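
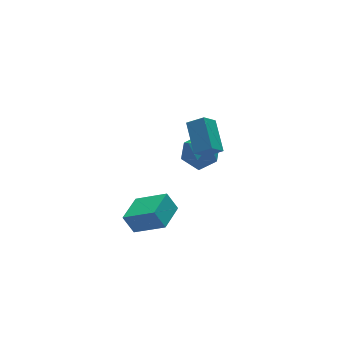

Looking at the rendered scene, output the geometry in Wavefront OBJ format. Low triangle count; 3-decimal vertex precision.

v -0.693 -2.591 3.431
v -0.177 -0.897 4.361
v 0.176 -2.343 2.496
v 0.692 -0.648 3.426
v 0.068 -3.132 3.994
v 0.584 -1.437 4.924
v 0.937 -2.883 3.059
v 1.453 -1.189 3.989
v -3.83 -5.06 0.911
v -4.184 -4.519 1.899
v -4.956 -3.727 -0.222
v -5.309 -3.186 0.766
v -2.471 -3.994 0.814
v -2.824 -3.453 1.802
v -3.596 -2.661 -0.319
v -3.95 -2.12 0.669
v 2.1 3.219 -2.365
v 3.226 2.982 -2.857
v 1.814 1.238 -2.063
v 2.94 1.001 -2.555
v 2.85 1.577 -1.448
v 3.027 2.802 -1.635
v 2.013 1.418 -3.285
v 2.19 2.643 -3.472
v 3.172 1.869 -3.426
v 3.689 1.967 -2.29
v 1.351 2.253 -2.63
v 1.868 2.351 -1.494
f 2 4 1
f 5 2 1
f 1 4 3
f 3 5 1
f 2 8 4
f 6 2 5
f 6 8 2
f 4 8 3
f 7 5 3
f 3 8 7
f 7 6 5
f 8 6 7
f 10 12 9
f 13 10 9
f 9 12 11
f 11 13 9
f 10 16 12
f 14 10 13
f 14 16 10
f 12 16 11
f 15 13 11
f 11 16 15
f 15 14 13
f 16 14 15
f 17 28 22
f 17 22 18
f 17 18 24
f 17 24 27
f 17 27 28
f 18 22 26
f 22 28 21
f 28 27 19
f 27 24 23
f 24 18 25
f 20 26 21
f 20 21 19
f 20 19 23
f 20 23 25
f 20 25 26
f 21 26 22
f 19 21 28
f 23 19 27
f 25 23 24
f 26 25 18



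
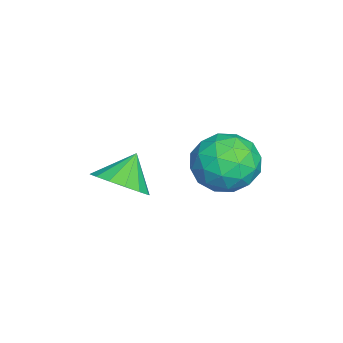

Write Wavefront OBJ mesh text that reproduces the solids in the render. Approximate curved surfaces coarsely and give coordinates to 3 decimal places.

v 1.574 -0.107 -0.008
v 2.317 -0.268 0.702
v 0.623 -1.292 0.718
v 1.366 -1.453 1.428
v 0.828 -0.562 1.432
v 1.416 0.17 0.983
v 1.524 -1.73 0.437
v 2.112 -0.998 -0.012
v 2.287 -1.272 0.977
v 1.857 -0.55 1.592
v 1.083 -1.01 -0.172
v 0.653 -0.288 0.443
v 2.029 -0.084 0.283
v 0.911 -1.476 1.137
v 0.595 -0.953 1.139
v 1.032 -1.048 1.556
v 1.499 0.174 0.448
v 1.936 0.079 0.866
v 1.061 -0.093 1.294
v 1.004 -1.639 0.554
v 1.441 -1.734 0.972
v 1.908 -0.512 -0.136
v 2.345 -0.607 0.281
v 1.879 -1.467 0.126
v 2.448 -0.768 0.862
v 1.889 -1.465 1.289
v 1.982 -1.628 0.707
v 2.327 -1.197 0.443
v 2.195 -0.344 1.224
v 1.636 -1.04 1.651
v 1.32 -0.517 1.652
v 1.666 -0.086 1.389
v 2.177 -0.934 1.386
v 1.304 -0.52 -0.231
v 0.745 -1.216 0.196
v 1.274 -1.474 0.031
v 1.62 -1.043 -0.232
v 1.051 -0.095 0.131
v 0.492 -0.792 0.558
v 0.613 -0.363 0.977
v 0.958 0.068 0.713
v 0.763 -0.626 0.034
v 2.509 -3.478 0.293
v 3.096 -2.852 0.489
v 1.851 -3.122 1.127
v 2.815 -2.66 0.185
v 2.453 -2.688 -0.089
v 2.106 -2.927 -0.261
v 1.866 -3.314 -0.285
v 1.799 -3.745 -0.153
v 1.922 -4.104 0.098
v 2.203 -4.296 0.402
v 2.565 -4.269 0.676
v 2.913 -4.029 0.848
v 3.152 -3.643 0.872
v 3.219 -3.212 0.74
f 1 38 17
f 38 12 41
f 17 41 6
f 38 41 17
f 1 17 13
f 17 6 18
f 13 18 2
f 17 18 13
f 1 13 22
f 13 2 23
f 22 23 8
f 13 23 22
f 1 22 34
f 22 8 37
f 34 37 11
f 22 37 34
f 1 34 38
f 34 11 42
f 38 42 12
f 34 42 38
f 2 18 29
f 18 6 32
f 29 32 10
f 18 32 29
f 6 41 19
f 41 12 40
f 19 40 5
f 41 40 19
f 12 42 39
f 42 11 35
f 39 35 3
f 42 35 39
f 11 37 36
f 37 8 24
f 36 24 7
f 37 24 36
f 8 23 28
f 23 2 25
f 28 25 9
f 23 25 28
f 4 30 16
f 30 10 31
f 16 31 5
f 30 31 16
f 4 16 14
f 16 5 15
f 14 15 3
f 16 15 14
f 4 14 21
f 14 3 20
f 21 20 7
f 14 20 21
f 4 21 26
f 21 7 27
f 26 27 9
f 21 27 26
f 4 26 30
f 26 9 33
f 30 33 10
f 26 33 30
f 5 31 19
f 31 10 32
f 19 32 6
f 31 32 19
f 3 15 39
f 15 5 40
f 39 40 12
f 15 40 39
f 7 20 36
f 20 3 35
f 36 35 11
f 20 35 36
f 9 27 28
f 27 7 24
f 28 24 8
f 27 24 28
f 10 33 29
f 33 9 25
f 29 25 2
f 33 25 29
f 44 43 46
f 44 46 45
f 46 43 47
f 46 47 45
f 47 43 48
f 47 48 45
f 48 43 49
f 48 49 45
f 49 43 50
f 49 50 45
f 50 43 51
f 50 51 45
f 51 43 52
f 51 52 45
f 52 43 53
f 52 53 45
f 53 43 54
f 53 54 45
f 54 43 55
f 54 55 45
f 55 43 56
f 55 56 45
f 56 43 44
f 56 44 45



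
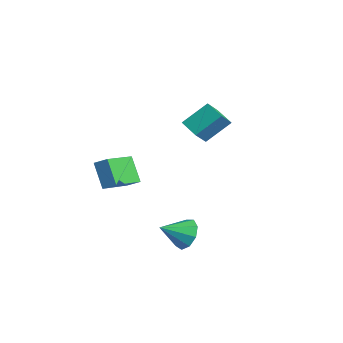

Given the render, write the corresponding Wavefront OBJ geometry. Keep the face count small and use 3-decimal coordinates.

v -3.787 -3.271 -2.64
v -2.767 -5.019 -1.944
v -3.208 -2.747 -2.173
v -2.188 -4.495 -1.478
v -2.732 -3.205 -4.022
v -1.712 -4.953 -3.327
v -2.153 -2.681 -3.556
v -1.133 -4.429 -2.86
v 3.777 -2.655 -4.156
v 4.702 -2.523 -3.861
v 3.723 -4.045 -3.364
v 4.279 -2.253 -3.416
v 3.621 -2.172 -3.318
v 3.036 -2.316 -3.612
v 2.798 -2.62 -4.16
v 3.018 -2.94 -4.707
v 3.593 -3.127 -4.995
v 4.255 -3.093 -4.891
v 4.693 -2.855 -4.443
v -1.144 -0.2 0.354
v -1.044 1.181 1.505
v -0.041 0.085 -0.083
v 0.059 1.465 1.067
v -0.559 -1.025 1.293
v -0.459 0.355 2.443
v 0.544 -0.741 0.855
v 0.644 0.64 2.006
f 2 4 1
f 5 2 1
f 1 4 3
f 3 5 1
f 2 8 4
f 6 2 5
f 6 8 2
f 4 8 3
f 7 5 3
f 3 8 7
f 7 6 5
f 8 6 7
f 10 9 12
f 10 12 11
f 12 9 13
f 12 13 11
f 13 9 14
f 13 14 11
f 14 9 15
f 14 15 11
f 15 9 16
f 15 16 11
f 16 9 17
f 16 17 11
f 17 9 18
f 17 18 11
f 18 9 19
f 18 19 11
f 19 9 10
f 19 10 11
f 21 23 20
f 24 21 20
f 20 23 22
f 22 24 20
f 21 27 23
f 25 21 24
f 25 27 21
f 23 27 22
f 26 24 22
f 22 27 26
f 26 25 24
f 27 25 26



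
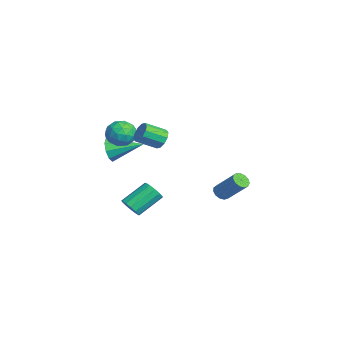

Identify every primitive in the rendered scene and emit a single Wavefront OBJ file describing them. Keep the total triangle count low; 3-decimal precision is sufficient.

v -2.171 -3.199 0.719
v -1.688 -3.137 0.01
v -1.549 -1.401 1.301
v -2.224 -2.918 -0.092
v -2.736 -2.832 0.185
v -2.983 -2.917 0.712
v -2.85 -3.134 1.243
v -2.399 -3.382 1.528
v -1.841 -3.545 1.435
v -1.438 -3.545 1.006
v -1.377 -3.384 0.444
v -1.274 -2.501 2.394
v -0.718 -1.973 2.948
v -0.322 -3.687 2.572
v 0.234 -3.159 3.126
v -0.623 -3.423 3.429
v -1.211 -2.69 3.319
v 0.171 -2.97 2.201
v -0.417 -2.237 2.091
v 0.175 -2.262 2.829
v -0.316 -2.542 3.588
v -0.724 -3.118 1.932
v -1.215 -3.398 2.691
v -1.079 -2.133 2.655
v 0.039 -3.527 2.865
v -0.464 -3.683 3.043
v -0.138 -3.372 3.369
v -1.369 -2.555 2.873
v -1.043 -2.244 3.199
v -0.987 -3.096 3.482
v 0.003 -3.416 2.321
v 0.329 -3.105 2.647
v -0.902 -2.288 2.151
v -0.576 -1.977 2.477
v -0.053 -2.564 2.038
v -0.228 -1.992 2.911
v 0.331 -2.689 3.016
v 0.295 -2.578 2.472
v -0.051 -2.148 2.407
v -0.517 -2.157 3.357
v 0.043 -2.854 3.462
v -0.461 -3.009 3.64
v -0.807 -2.579 3.575
v 0.008 -2.327 3.287
v -1.083 -2.806 2.058
v -0.523 -3.503 2.163
v -0.233 -3.081 1.945
v -0.579 -2.651 1.88
v -1.371 -2.971 2.504
v -0.812 -3.668 2.609
v -0.989 -3.512 3.113
v -1.335 -3.082 3.048
v -1.048 -3.333 2.233
v 2.365 -1.095 3.533
v 2.902 -0.889 3.877
v 2.933 -2.059 4.53
v 2.395 -2.265 4.187
v 2.564 -0.779 4.089
v 2.595 -1.949 4.743
v 2.15 -0.79 4.09
v 2.181 -1.96 4.743
v 1.818 -0.917 3.878
v 1.849 -2.087 4.531
v 1.695 -1.112 3.534
v 1.726 -2.282 4.187
v 1.827 -1.301 3.19
v 1.858 -2.471 3.843
v 2.165 -1.411 2.977
v 2.196 -2.581 3.631
v 2.579 -1.4 2.977
v 2.61 -2.57 3.63
v 2.911 -1.273 3.189
v 2.942 -2.443 3.842
v 3.034 -1.078 3.533
v 3.065 -2.248 4.186
v -1.839 -2.137 -3.888
v -1.223 -2.192 -3.5
v -1.745 -0.738 -2.464
v -2.361 -0.683 -2.852
v -1.14 -1.938 -3.814
v -1.663 -0.485 -2.777
v -1.279 -1.748 -4.151
v -1.802 -0.295 -3.114
v -1.596 -1.681 -4.405
v -2.119 -0.228 -3.368
v -1.99 -1.759 -4.494
v -2.513 -0.306 -3.458
v -2.336 -1.956 -4.392
v -2.858 -0.503 -3.355
v -2.524 -2.211 -4.129
v -3.046 -0.758 -3.093
v -2.494 -2.442 -3.79
v -3.017 -0.989 -2.754
v -2.257 -2.576 -3.482
v -2.779 -1.123 -2.446
v -1.886 -2.571 -3.303
v -2.409 -1.118 -2.267
v -1.501 -2.427 -3.31
v -2.023 -0.974 -2.274
v 0.563 2.577 -1.849
v 0.944 2.166 -1.836
v 1.877 3.072 -0.479
v 1.497 3.483 -0.491
v 1.047 2.376 -2.047
v 1.98 3.283 -0.69
v 0.997 2.65 -2.196
v 1.93 3.556 -0.838
v 0.809 2.901 -2.234
v 1.742 3.807 -0.877
v 0.543 3.048 -2.15
v 1.476 3.955 -0.793
v 0.284 3.047 -1.97
v 1.217 3.953 -0.613
v 0.113 2.895 -1.752
v 1.046 3.802 -0.395
v 0.085 2.643 -1.564
v 1.019 3.55 -0.207
v 0.21 2.37 -1.467
v 1.143 3.276 -0.11
v 0.446 2.162 -1.491
v 1.379 3.069 -0.134
v 0.72 2.086 -1.628
v 1.653 2.993 -0.271
f 2 1 4
f 2 4 3
f 4 1 5
f 4 5 3
f 5 1 6
f 5 6 3
f 6 1 7
f 6 7 3
f 7 1 8
f 7 8 3
f 8 1 9
f 8 9 3
f 9 1 10
f 9 10 3
f 10 1 11
f 10 11 3
f 11 1 2
f 11 2 3
f 12 49 28
f 49 23 52
f 28 52 17
f 49 52 28
f 12 28 24
f 28 17 29
f 24 29 13
f 28 29 24
f 12 24 33
f 24 13 34
f 33 34 19
f 24 34 33
f 12 33 45
f 33 19 48
f 45 48 22
f 33 48 45
f 12 45 49
f 45 22 53
f 49 53 23
f 45 53 49
f 13 29 40
f 29 17 43
f 40 43 21
f 29 43 40
f 17 52 30
f 52 23 51
f 30 51 16
f 52 51 30
f 23 53 50
f 53 22 46
f 50 46 14
f 53 46 50
f 22 48 47
f 48 19 35
f 47 35 18
f 48 35 47
f 19 34 39
f 34 13 36
f 39 36 20
f 34 36 39
f 15 41 27
f 41 21 42
f 27 42 16
f 41 42 27
f 15 27 25
f 27 16 26
f 25 26 14
f 27 26 25
f 15 25 32
f 25 14 31
f 32 31 18
f 25 31 32
f 15 32 37
f 32 18 38
f 37 38 20
f 32 38 37
f 15 37 41
f 37 20 44
f 41 44 21
f 37 44 41
f 16 42 30
f 42 21 43
f 30 43 17
f 42 43 30
f 14 26 50
f 26 16 51
f 50 51 23
f 26 51 50
f 18 31 47
f 31 14 46
f 47 46 22
f 31 46 47
f 20 38 39
f 38 18 35
f 39 35 19
f 38 35 39
f 21 44 40
f 44 20 36
f 40 36 13
f 44 36 40
f 55 54 58
f 55 58 56
f 56 58 59
f 56 59 57
f 58 54 60
f 58 60 59
f 59 60 61
f 59 61 57
f 60 54 62
f 60 62 61
f 61 62 63
f 61 63 57
f 62 54 64
f 62 64 63
f 63 64 65
f 63 65 57
f 64 54 66
f 64 66 65
f 65 66 67
f 65 67 57
f 66 54 68
f 66 68 67
f 67 68 69
f 67 69 57
f 68 54 70
f 68 70 69
f 69 70 71
f 69 71 57
f 70 54 72
f 70 72 71
f 71 72 73
f 71 73 57
f 72 54 74
f 72 74 73
f 73 74 75
f 73 75 57
f 74 54 55
f 74 55 75
f 75 55 56
f 75 56 57
f 77 76 80
f 77 80 78
f 78 80 81
f 78 81 79
f 80 76 82
f 80 82 81
f 81 82 83
f 81 83 79
f 82 76 84
f 82 84 83
f 83 84 85
f 83 85 79
f 84 76 86
f 84 86 85
f 85 86 87
f 85 87 79
f 86 76 88
f 86 88 87
f 87 88 89
f 87 89 79
f 88 76 90
f 88 90 89
f 89 90 91
f 89 91 79
f 90 76 92
f 90 92 91
f 91 92 93
f 91 93 79
f 92 76 94
f 92 94 93
f 93 94 95
f 93 95 79
f 94 76 96
f 94 96 95
f 95 96 97
f 95 97 79
f 96 76 98
f 96 98 97
f 97 98 99
f 97 99 79
f 98 76 77
f 98 77 99
f 99 77 78
f 99 78 79
f 101 100 104
f 101 104 102
f 102 104 105
f 102 105 103
f 104 100 106
f 104 106 105
f 105 106 107
f 105 107 103
f 106 100 108
f 106 108 107
f 107 108 109
f 107 109 103
f 108 100 110
f 108 110 109
f 109 110 111
f 109 111 103
f 110 100 112
f 110 112 111
f 111 112 113
f 111 113 103
f 112 100 114
f 112 114 113
f 113 114 115
f 113 115 103
f 114 100 116
f 114 116 115
f 115 116 117
f 115 117 103
f 116 100 118
f 116 118 117
f 117 118 119
f 117 119 103
f 118 100 120
f 118 120 119
f 119 120 121
f 119 121 103
f 120 100 122
f 120 122 121
f 121 122 123
f 121 123 103
f 122 100 101
f 122 101 123
f 123 101 102
f 123 102 103



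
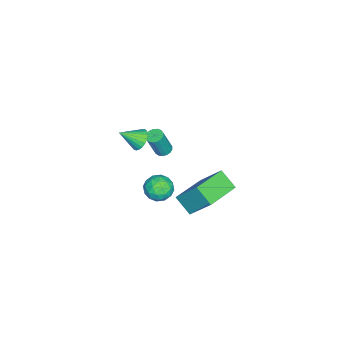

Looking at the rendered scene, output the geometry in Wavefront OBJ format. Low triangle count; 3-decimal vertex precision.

v 2.722 3.132 0.997
v 2.333 2.202 1.802
v 3.018 4.401 2.605
v 2.629 3.471 3.41
v 4.711 2.449 1.17
v 4.322 1.519 1.975
v 5.007 3.718 2.778
v 4.618 2.788 3.583
v 1.268 0.003 -0.278
v 2.033 0.423 -0.515
v 2.047 -1.023 0.415
v 2.812 -0.603 0.178
v 2.254 -0.222 0.779
v 1.772 0.412 0.351
v 2.308 -1.012 -0.451
v 1.826 -0.378 -0.879
v 2.675 -0.204 -0.622
v 2.642 0.284 0.139
v 1.438 -0.884 -0.239
v 1.405 -0.396 0.522
v 1.582 0.303 -0.457
v 2.498 -0.903 0.357
v 2.17 -0.679 0.711
v 2.62 -0.432 0.572
v 1.429 0.297 0.052
v 1.878 0.544 -0.088
v 2.008 0.164 0.673
v 2.202 -1.144 -0.012
v 2.651 -0.897 -0.152
v 1.46 -0.168 -0.672
v 1.91 0.079 -0.811
v 2.072 -0.764 -0.773
v 2.409 0.182 -0.659
v 2.867 -0.421 -0.252
v 2.571 -0.662 -0.622
v 2.288 -0.289 -0.874
v 2.39 0.469 -0.212
v 2.848 -0.134 0.195
v 2.52 0.089 0.548
v 2.237 0.462 0.297
v 2.767 0.1 -0.275
v 1.232 -0.466 -0.295
v 1.69 -1.069 0.112
v 1.843 -1.062 -0.397
v 1.56 -0.689 -0.648
v 1.213 -0.179 0.152
v 1.671 -0.782 0.559
v 1.792 -0.311 0.774
v 1.509 0.062 0.522
v 1.313 -0.7 0.175
v -2.518 -3.14 -0.816
v -1.824 -2.925 -1.038
v -1.922 -4.18 0.036
v -1.871 -2.743 -0.784
v -2.029 -2.63 -0.535
v -2.272 -2.605 -0.335
v -2.558 -2.673 -0.218
v -2.837 -2.822 -0.204
v -3.06 -3.025 -0.296
v -3.19 -3.249 -0.478
v -3.203 -3.453 -0.718
v -3.098 -3.604 -0.976
v -2.893 -3.674 -1.205
v -2.623 -3.652 -1.368
v -2.334 -3.542 -1.434
v -2.078 -3.362 -1.394
v -1.897 -3.144 -1.254
v -3.707 -2.155 -2.486
v -3.299 -1.806 -2.543
v -2.765 -2.156 -0.871
v -3.173 -2.505 -0.814
v -3.492 -1.661 -2.451
v -2.958 -2.011 -0.779
v -3.735 -1.629 -2.367
v -3.2 -1.979 -0.695
v -3.971 -1.717 -2.31
v -3.436 -2.068 -0.638
v -4.146 -1.906 -2.294
v -3.612 -2.257 -0.622
v -4.221 -2.152 -2.321
v -3.687 -2.503 -0.649
v -4.179 -2.398 -2.386
v -3.644 -2.749 -0.714
v -4.028 -2.589 -2.475
v -3.494 -2.94 -0.803
v -3.804 -2.68 -2.565
v -3.269 -3.031 -0.893
v -3.557 -2.651 -2.638
v -3.023 -3.001 -0.966
v -3.345 -2.508 -2.676
v -2.811 -2.858 -1.004
v -3.216 -2.284 -2.67
v -2.682 -2.635 -0.998
v -3.2 -2.031 -2.622
v -2.665 -2.381 -0.95
f 2 4 1
f 5 2 1
f 1 4 3
f 3 5 1
f 2 8 4
f 6 2 5
f 6 8 2
f 4 8 3
f 7 5 3
f 3 8 7
f 7 6 5
f 8 6 7
f 9 46 25
f 46 20 49
f 25 49 14
f 46 49 25
f 9 25 21
f 25 14 26
f 21 26 10
f 25 26 21
f 9 21 30
f 21 10 31
f 30 31 16
f 21 31 30
f 9 30 42
f 30 16 45
f 42 45 19
f 30 45 42
f 9 42 46
f 42 19 50
f 46 50 20
f 42 50 46
f 10 26 37
f 26 14 40
f 37 40 18
f 26 40 37
f 14 49 27
f 49 20 48
f 27 48 13
f 49 48 27
f 20 50 47
f 50 19 43
f 47 43 11
f 50 43 47
f 19 45 44
f 45 16 32
f 44 32 15
f 45 32 44
f 16 31 36
f 31 10 33
f 36 33 17
f 31 33 36
f 12 38 24
f 38 18 39
f 24 39 13
f 38 39 24
f 12 24 22
f 24 13 23
f 22 23 11
f 24 23 22
f 12 22 29
f 22 11 28
f 29 28 15
f 22 28 29
f 12 29 34
f 29 15 35
f 34 35 17
f 29 35 34
f 12 34 38
f 34 17 41
f 38 41 18
f 34 41 38
f 13 39 27
f 39 18 40
f 27 40 14
f 39 40 27
f 11 23 47
f 23 13 48
f 47 48 20
f 23 48 47
f 15 28 44
f 28 11 43
f 44 43 19
f 28 43 44
f 17 35 36
f 35 15 32
f 36 32 16
f 35 32 36
f 18 41 37
f 41 17 33
f 37 33 10
f 41 33 37
f 52 51 54
f 52 54 53
f 54 51 55
f 54 55 53
f 55 51 56
f 55 56 53
f 56 51 57
f 56 57 53
f 57 51 58
f 57 58 53
f 58 51 59
f 58 59 53
f 59 51 60
f 59 60 53
f 60 51 61
f 60 61 53
f 61 51 62
f 61 62 53
f 62 51 63
f 62 63 53
f 63 51 64
f 63 64 53
f 64 51 65
f 64 65 53
f 65 51 66
f 65 66 53
f 66 51 67
f 66 67 53
f 67 51 52
f 67 52 53
f 69 68 72
f 69 72 70
f 70 72 73
f 70 73 71
f 72 68 74
f 72 74 73
f 73 74 75
f 73 75 71
f 74 68 76
f 74 76 75
f 75 76 77
f 75 77 71
f 76 68 78
f 76 78 77
f 77 78 79
f 77 79 71
f 78 68 80
f 78 80 79
f 79 80 81
f 79 81 71
f 80 68 82
f 80 82 81
f 81 82 83
f 81 83 71
f 82 68 84
f 82 84 83
f 83 84 85
f 83 85 71
f 84 68 86
f 84 86 85
f 85 86 87
f 85 87 71
f 86 68 88
f 86 88 87
f 87 88 89
f 87 89 71
f 88 68 90
f 88 90 89
f 89 90 91
f 89 91 71
f 90 68 92
f 90 92 91
f 91 92 93
f 91 93 71
f 92 68 94
f 92 94 93
f 93 94 95
f 93 95 71
f 94 68 69
f 94 69 95
f 95 69 70
f 95 70 71



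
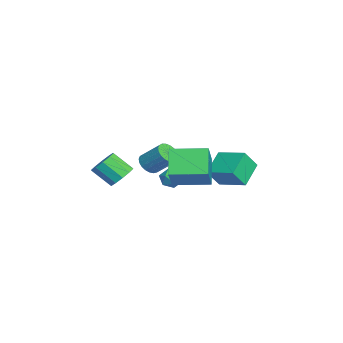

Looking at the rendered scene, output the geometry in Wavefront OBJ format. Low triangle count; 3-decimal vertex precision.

v 2.737 -2.691 0.467
v 3.259 -2.256 1.087
v 2.924 -3.373 2.153
v 2.403 -3.809 1.533
v 2.729 -2.055 1.131
v 2.394 -3.172 2.197
v 2.202 -2.097 0.922
v 1.867 -3.215 1.988
v 1.88 -2.366 0.538
v 1.545 -3.484 1.604
v 1.885 -2.76 0.128
v 1.55 -3.877 1.194
v 2.216 -3.127 -0.153
v 1.881 -4.244 0.913
v 2.746 -3.328 -0.197
v 2.411 -4.445 0.869
v 3.273 -3.285 0.012
v 2.938 -4.403 1.078
v 3.595 -3.016 0.396
v 3.26 -4.134 1.462
v 3.59 -2.623 0.806
v 3.255 -3.74 1.872
v 3.718 0.136 0.296
v 2.352 0.169 1.66
v 3.897 2.325 0.422
v 2.532 2.358 1.786
v 5.248 -0.078 1.834
v 3.883 -0.045 3.198
v 5.428 2.111 1.96
v 4.062 2.144 3.324
v -0.794 0.478 -0.892
v -0.406 0.269 -1.546
v -1.834 -0.129 -1.314
v -1.446 -0.338 -1.968
v -1.246 -0.653 -1.274
v -0.603 -0.278 -1.013
v -1.637 0.418 -1.847
v -0.994 0.793 -1.586
v -0.928 0.232 -2.137
v -0.686 -0.43 -1.782
v -1.554 0.57 -1.078
v -1.312 -0.092 -0.723
v 1.724 -1.185 1.058
v 2.186 -1.724 1.356
v 2.758 -0.615 2.48
v 2.296 -0.075 2.182
v 2.373 -1.593 1.131
v 2.945 -0.484 2.255
v 2.447 -1.392 0.894
v 3.019 -0.282 2.018
v 2.397 -1.154 0.685
v 2.969 -0.044 1.809
v 2.23 -0.922 0.541
v 2.802 0.188 1.665
v 1.976 -0.735 0.486
v 2.548 0.374 1.61
v 1.678 -0.626 0.53
v 2.25 0.483 1.654
v 1.388 -0.614 0.665
v 1.96 0.496 1.789
v 1.156 -0.7 0.868
v 1.728 0.409 1.992
v 1.023 -0.87 1.104
v 1.595 0.239 2.228
v 1.01 -1.095 1.332
v 1.582 0.015 2.456
v 1.121 -1.335 1.513
v 1.693 -0.225 2.637
v 1.336 -1.549 1.615
v 1.908 -0.439 2.739
v 1.618 -1.7 1.62
v 2.191 -0.59 2.744
v 1.919 -1.762 1.529
v 2.491 -0.652 2.653
v -1.194 2.132 -0.99
v -2.573 2.861 0.041
v -1.702 2.909 -2.219
v -3.081 3.638 -1.187
v -0.039 3.642 -0.513
v -1.418 4.371 0.519
v -0.547 4.419 -1.741
v -1.926 5.148 -0.71
f 2 1 5
f 2 5 3
f 3 5 6
f 3 6 4
f 5 1 7
f 5 7 6
f 6 7 8
f 6 8 4
f 7 1 9
f 7 9 8
f 8 9 10
f 8 10 4
f 9 1 11
f 9 11 10
f 10 11 12
f 10 12 4
f 11 1 13
f 11 13 12
f 12 13 14
f 12 14 4
f 13 1 15
f 13 15 14
f 14 15 16
f 14 16 4
f 15 1 17
f 15 17 16
f 16 17 18
f 16 18 4
f 17 1 19
f 17 19 18
f 18 19 20
f 18 20 4
f 19 1 21
f 19 21 20
f 20 21 22
f 20 22 4
f 21 1 2
f 21 2 22
f 22 2 3
f 22 3 4
f 24 26 23
f 27 24 23
f 23 26 25
f 25 27 23
f 24 30 26
f 28 24 27
f 28 30 24
f 26 30 25
f 29 27 25
f 25 30 29
f 29 28 27
f 30 28 29
f 31 42 36
f 31 36 32
f 31 32 38
f 31 38 41
f 31 41 42
f 32 36 40
f 36 42 35
f 42 41 33
f 41 38 37
f 38 32 39
f 34 40 35
f 34 35 33
f 34 33 37
f 34 37 39
f 34 39 40
f 35 40 36
f 33 35 42
f 37 33 41
f 39 37 38
f 40 39 32
f 44 43 47
f 44 47 45
f 45 47 48
f 45 48 46
f 47 43 49
f 47 49 48
f 48 49 50
f 48 50 46
f 49 43 51
f 49 51 50
f 50 51 52
f 50 52 46
f 51 43 53
f 51 53 52
f 52 53 54
f 52 54 46
f 53 43 55
f 53 55 54
f 54 55 56
f 54 56 46
f 55 43 57
f 55 57 56
f 56 57 58
f 56 58 46
f 57 43 59
f 57 59 58
f 58 59 60
f 58 60 46
f 59 43 61
f 59 61 60
f 60 61 62
f 60 62 46
f 61 43 63
f 61 63 62
f 62 63 64
f 62 64 46
f 63 43 65
f 63 65 64
f 64 65 66
f 64 66 46
f 65 43 67
f 65 67 66
f 66 67 68
f 66 68 46
f 67 43 69
f 67 69 68
f 68 69 70
f 68 70 46
f 69 43 71
f 69 71 70
f 70 71 72
f 70 72 46
f 71 43 73
f 71 73 72
f 72 73 74
f 72 74 46
f 73 43 44
f 73 44 74
f 74 44 45
f 74 45 46
f 76 78 75
f 79 76 75
f 75 78 77
f 77 79 75
f 76 82 78
f 80 76 79
f 80 82 76
f 78 82 77
f 81 79 77
f 77 82 81
f 81 80 79
f 82 80 81



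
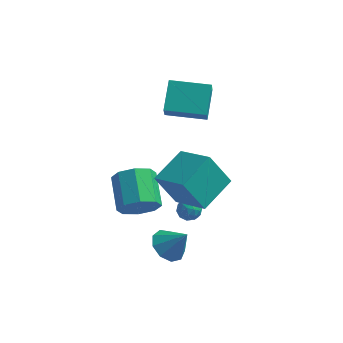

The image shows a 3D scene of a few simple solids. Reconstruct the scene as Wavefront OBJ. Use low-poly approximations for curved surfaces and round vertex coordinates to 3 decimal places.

v 0.513 -3.471 2.774
v 1.379 -1.696 3.393
v -1.116 -2.354 1.852
v -0.249 -0.579 2.47
v 1.529 -3.381 1.09
v 2.396 -1.606 1.708
v -0.099 -2.264 0.167
v 0.767 -0.489 0.786
v -1.9 -2.182 -0.815
v -1.067 -2.209 -0.112
v -1.748 -0.566 0.758
v -2.58 -0.538 0.055
v -0.89 -1.771 -0.8
v -1.571 -0.128 0.07
v -1.304 -1.574 -1.497
v -1.985 0.069 -0.626
v -2.067 -1.732 -1.794
v -2.748 -0.089 -0.924
v -2.732 -2.154 -1.518
v -3.413 -0.511 -0.648
v -2.909 -2.592 -0.83
v -3.59 -0.949 0.04
v -2.495 -2.789 -0.134
v -3.176 -1.146 0.737
v -1.732 -2.631 0.164
v -2.413 -0.988 1.034
v 0.061 -2.028 -0.032
v 0.356 -1.531 -0.333
v 0.664 -2.709 -0.567
v 0.959 -2.212 -0.868
v 1.057 -2.312 -0.231
v 0.685 -1.891 0.099
v 0.335 -2.349 -0.999
v -0.037 -1.928 -0.669
v 0.526 -1.729 -0.931
v 0.972 -1.707 -0.456
v 0.048 -2.533 -0.444
v 0.494 -2.511 0.031
v 0.156 -1.72 -0.136
v 0.864 -2.52 -0.764
v 0.922 -2.579 -0.39
v 1.095 -2.287 -0.567
v 0.349 -1.932 0.118
v 0.523 -1.639 -0.059
v 0.935 -2.099 0.001
v 0.497 -2.601 -0.841
v 0.671 -2.308 -1.018
v -0.075 -1.953 -0.333
v 0.098 -1.661 -0.51
v 0.085 -2.141 -0.901
v 0.429 -1.544 -0.664
v 0.783 -1.944 -0.978
v 0.416 -2.024 -1.055
v 0.198 -1.777 -0.861
v 0.691 -1.531 -0.385
v 1.045 -1.931 -0.699
v 1.103 -1.99 -0.325
v 0.884 -1.743 -0.131
v 0.791 -1.647 -0.736
v -0.025 -2.309 -0.201
v 0.329 -2.709 -0.515
v 0.136 -2.497 -0.769
v -0.083 -2.25 -0.575
v 0.237 -2.296 0.078
v 0.591 -2.696 -0.236
v 0.822 -2.463 -0.039
v 0.604 -2.216 0.155
v 0.229 -2.593 -0.164
v -1.598 1.581 3.401
v -1.676 3.054 4.434
v -1.713 2.28 2.396
v -1.791 3.753 3.428
v 0.491 1.767 3.292
v 0.413 3.24 4.324
v 0.376 2.466 2.286
v 0.298 3.939 3.319
v -0.266 -3.147 -2.473
v 0.465 -2.835 -3.03
v 0.666 -3.213 -1.287
v 0.152 -2.319 -2.755
v -0.356 -2.189 -2.349
v -0.822 -2.508 -2.001
v -1.028 -3.126 -1.874
v -0.877 -3.754 -2.027
v -0.44 -4.098 -2.389
v 0.078 -3.997 -2.791
v 0.436 -3.498 -3.044
f 2 4 1
f 5 2 1
f 1 4 3
f 3 5 1
f 2 8 4
f 6 2 5
f 6 8 2
f 4 8 3
f 7 5 3
f 3 8 7
f 7 6 5
f 8 6 7
f 10 9 13
f 10 13 11
f 11 13 14
f 11 14 12
f 13 9 15
f 13 15 14
f 14 15 16
f 14 16 12
f 15 9 17
f 15 17 16
f 16 17 18
f 16 18 12
f 17 9 19
f 17 19 18
f 18 19 20
f 18 20 12
f 19 9 21
f 19 21 20
f 20 21 22
f 20 22 12
f 21 9 23
f 21 23 22
f 22 23 24
f 22 24 12
f 23 9 25
f 23 25 24
f 24 25 26
f 24 26 12
f 25 9 10
f 25 10 26
f 26 10 11
f 26 11 12
f 27 64 43
f 64 38 67
f 43 67 32
f 64 67 43
f 27 43 39
f 43 32 44
f 39 44 28
f 43 44 39
f 27 39 48
f 39 28 49
f 48 49 34
f 39 49 48
f 27 48 60
f 48 34 63
f 60 63 37
f 48 63 60
f 27 60 64
f 60 37 68
f 64 68 38
f 60 68 64
f 28 44 55
f 44 32 58
f 55 58 36
f 44 58 55
f 32 67 45
f 67 38 66
f 45 66 31
f 67 66 45
f 38 68 65
f 68 37 61
f 65 61 29
f 68 61 65
f 37 63 62
f 63 34 50
f 62 50 33
f 63 50 62
f 34 49 54
f 49 28 51
f 54 51 35
f 49 51 54
f 30 56 42
f 56 36 57
f 42 57 31
f 56 57 42
f 30 42 40
f 42 31 41
f 40 41 29
f 42 41 40
f 30 40 47
f 40 29 46
f 47 46 33
f 40 46 47
f 30 47 52
f 47 33 53
f 52 53 35
f 47 53 52
f 30 52 56
f 52 35 59
f 56 59 36
f 52 59 56
f 31 57 45
f 57 36 58
f 45 58 32
f 57 58 45
f 29 41 65
f 41 31 66
f 65 66 38
f 41 66 65
f 33 46 62
f 46 29 61
f 62 61 37
f 46 61 62
f 35 53 54
f 53 33 50
f 54 50 34
f 53 50 54
f 36 59 55
f 59 35 51
f 55 51 28
f 59 51 55
f 70 72 69
f 73 70 69
f 69 72 71
f 71 73 69
f 70 76 72
f 74 70 73
f 74 76 70
f 72 76 71
f 75 73 71
f 71 76 75
f 75 74 73
f 76 74 75
f 78 77 80
f 78 80 79
f 80 77 81
f 80 81 79
f 81 77 82
f 81 82 79
f 82 77 83
f 82 83 79
f 83 77 84
f 83 84 79
f 84 77 85
f 84 85 79
f 85 77 86
f 85 86 79
f 86 77 87
f 86 87 79
f 87 77 78
f 87 78 79



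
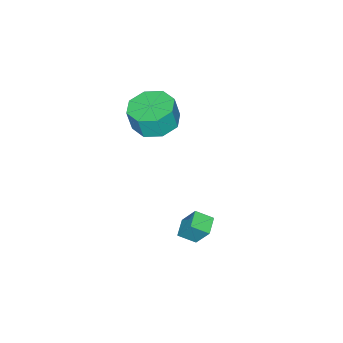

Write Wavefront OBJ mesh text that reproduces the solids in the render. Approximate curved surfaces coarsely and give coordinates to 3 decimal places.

v -0.058 -3.274 2.612
v 0.765 -3.89 2.395
v 0.96 -4.022 3.511
v 0.138 -3.406 3.728
v 0.968 -3.114 2.452
v 1.163 -3.247 3.567
v 0.57 -2.432 2.602
v 0.765 -2.564 3.717
v -0.195 -2.243 2.758
v 0 -2.375 3.874
v -0.88 -2.658 2.829
v -0.685 -2.79 3.945
v -1.083 -3.433 2.773
v -0.888 -3.566 3.888
v -0.685 -4.116 2.623
v -0.49 -4.248 3.738
v 0.08 -4.305 2.466
v 0.275 -4.437 3.582
v 0.328 -0.615 -2.846
v 0.306 0.065 -1.75
v 1.096 -0.261 -3.05
v 1.074 0.419 -1.954
v 0.746 -1.279 -2.426
v 0.724 -0.599 -1.33
v 1.514 -0.925 -2.63
v 1.492 -0.245 -1.534
f 2 1 5
f 2 5 3
f 3 5 6
f 3 6 4
f 5 1 7
f 5 7 6
f 6 7 8
f 6 8 4
f 7 1 9
f 7 9 8
f 8 9 10
f 8 10 4
f 9 1 11
f 9 11 10
f 10 11 12
f 10 12 4
f 11 1 13
f 11 13 12
f 12 13 14
f 12 14 4
f 13 1 15
f 13 15 14
f 14 15 16
f 14 16 4
f 15 1 17
f 15 17 16
f 16 17 18
f 16 18 4
f 17 1 2
f 17 2 18
f 18 2 3
f 18 3 4
f 20 22 19
f 23 20 19
f 19 22 21
f 21 23 19
f 20 26 22
f 24 20 23
f 24 26 20
f 22 26 21
f 25 23 21
f 21 26 25
f 25 24 23
f 26 24 25



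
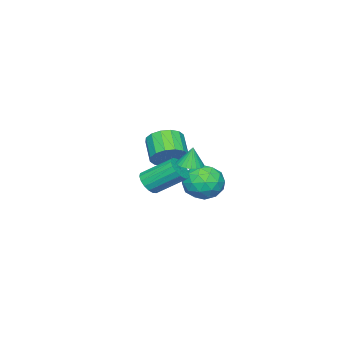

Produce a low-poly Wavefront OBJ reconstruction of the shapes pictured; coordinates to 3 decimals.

v 2.982 3.204 3.23
v 3.665 3.118 3.279
v 2.918 3.336 4.35
v 3.648 3.384 3.246
v 3.529 3.624 3.211
v 3.328 3.799 3.179
v 3.073 3.884 3.155
v 2.805 3.865 3.142
v 2.564 3.746 3.142
v 2.386 3.544 3.156
v 2.299 3.291 3.181
v 2.316 3.024 3.213
v 2.434 2.784 3.248
v 2.636 2.609 3.28
v 2.89 2.524 3.305
v 3.159 2.543 3.318
v 3.4 2.662 3.317
v 3.578 2.864 3.304
v -1.143 -1.962 -0.831
v -0.506 -1.544 -1.042
v -1.12 -0.001 0.16
v -1.757 -0.418 0.371
v -0.767 -1.448 -1.298
v -1.38 0.095 -0.097
v -1.113 -1.469 -1.448
v -1.727 0.074 -0.246
v -1.467 -1.603 -1.456
v -2.08 -0.06 -0.255
v -1.746 -1.82 -1.321
v -2.36 -0.276 -0.12
v -1.887 -2.068 -1.074
v -2.501 -0.525 0.128
v -1.858 -2.293 -0.771
v -2.472 -0.749 0.431
v -1.665 -2.441 -0.482
v -2.279 -0.898 0.72
v -1.353 -2.48 -0.272
v -1.966 -0.936 0.929
v -0.992 -2.4 -0.191
v -1.606 -0.856 1.011
v -0.666 -2.219 -0.256
v -1.28 -0.676 0.945
v -0.45 -1.98 -0.453
v -1.063 -0.437 0.749
v -0.392 -1.736 -0.737
v -1.005 -0.193 0.465
v -3.1 -1.97 0.282
v -2.293 -2.621 0.454
v -3.214 -3.521 1.369
v -4.02 -2.87 1.198
v -2.262 -2.25 0.85
v -3.183 -3.15 1.765
v -2.455 -1.804 1.094
v -3.375 -2.704 2.01
v -2.82 -1.403 1.121
v -3.741 -2.303 2.036
v -3.261 -1.154 0.923
v -4.182 -2.054 1.838
v -3.658 -1.123 0.553
v -4.579 -2.023 1.469
v -3.906 -1.319 0.111
v -4.827 -2.219 1.026
v -3.937 -1.69 -0.285
v -4.858 -2.59 0.63
v -3.745 -2.136 -0.53
v -4.665 -3.036 0.386
v -3.379 -2.537 -0.556
v -4.3 -3.437 0.359
v -2.938 -2.786 -0.358
v -3.859 -3.686 0.557
v -2.541 -2.817 0.011
v -3.462 -3.717 0.927
v -3.962 0.87 -1.67
v -2.799 0.855 -1.301
v -4.161 -1.015 -1.119
v -2.998 -1.03 -0.75
v -3.823 -0.37 -0.14
v -3.7 0.795 -0.481
v -3.26 -0.955 -1.939
v -3.137 0.21 -2.28
v -2.366 -0.273 -1.468
v -2.713 0.089 -0.356
v -4.247 -0.249 -2.064
v -4.594 0.113 -0.952
v -3.363 1.028 -1.534
v -3.597 -1.188 -0.886
v -4.082 -0.8 -0.528
v -3.398 -0.809 -0.311
v -3.892 0.993 -1.051
v -3.209 0.984 -0.835
v -3.811 0.264 -0.153
v -3.751 -1.144 -1.585
v -3.068 -1.153 -1.369
v -3.562 0.649 -2.109
v -2.878 0.64 -1.892
v -3.149 -0.424 -2.267
v -2.425 0.356 -1.415
v -2.542 -0.752 -1.091
v -2.696 -0.708 -1.79
v -2.623 -0.023 -1.99
v -2.629 0.569 -0.761
v -2.746 -0.539 -0.438
v -3.231 -0.151 -0.079
v -3.159 0.533 -0.279
v -2.374 -0.094 -0.859
v -4.214 0.379 -1.982
v -4.331 -0.729 -1.659
v -3.801 -0.693 -2.141
v -3.729 -0.009 -2.341
v -4.418 0.592 -1.329
v -4.535 -0.516 -1.005
v -4.337 -0.137 -0.43
v -4.264 0.548 -0.63
v -4.586 -0.066 -1.561
f 2 1 4
f 2 4 3
f 4 1 5
f 4 5 3
f 5 1 6
f 5 6 3
f 6 1 7
f 6 7 3
f 7 1 8
f 7 8 3
f 8 1 9
f 8 9 3
f 9 1 10
f 9 10 3
f 10 1 11
f 10 11 3
f 11 1 12
f 11 12 3
f 12 1 13
f 12 13 3
f 13 1 14
f 13 14 3
f 14 1 15
f 14 15 3
f 15 1 16
f 15 16 3
f 16 1 17
f 16 17 3
f 17 1 18
f 17 18 3
f 18 1 2
f 18 2 3
f 20 19 23
f 20 23 21
f 21 23 24
f 21 24 22
f 23 19 25
f 23 25 24
f 24 25 26
f 24 26 22
f 25 19 27
f 25 27 26
f 26 27 28
f 26 28 22
f 27 19 29
f 27 29 28
f 28 29 30
f 28 30 22
f 29 19 31
f 29 31 30
f 30 31 32
f 30 32 22
f 31 19 33
f 31 33 32
f 32 33 34
f 32 34 22
f 33 19 35
f 33 35 34
f 34 35 36
f 34 36 22
f 35 19 37
f 35 37 36
f 36 37 38
f 36 38 22
f 37 19 39
f 37 39 38
f 38 39 40
f 38 40 22
f 39 19 41
f 39 41 40
f 40 41 42
f 40 42 22
f 41 19 43
f 41 43 42
f 42 43 44
f 42 44 22
f 43 19 45
f 43 45 44
f 44 45 46
f 44 46 22
f 45 19 20
f 45 20 46
f 46 20 21
f 46 21 22
f 48 47 51
f 48 51 49
f 49 51 52
f 49 52 50
f 51 47 53
f 51 53 52
f 52 53 54
f 52 54 50
f 53 47 55
f 53 55 54
f 54 55 56
f 54 56 50
f 55 47 57
f 55 57 56
f 56 57 58
f 56 58 50
f 57 47 59
f 57 59 58
f 58 59 60
f 58 60 50
f 59 47 61
f 59 61 60
f 60 61 62
f 60 62 50
f 61 47 63
f 61 63 62
f 62 63 64
f 62 64 50
f 63 47 65
f 63 65 64
f 64 65 66
f 64 66 50
f 65 47 67
f 65 67 66
f 66 67 68
f 66 68 50
f 67 47 69
f 67 69 68
f 68 69 70
f 68 70 50
f 69 47 71
f 69 71 70
f 70 71 72
f 70 72 50
f 71 47 48
f 71 48 72
f 72 48 49
f 72 49 50
f 73 110 89
f 110 84 113
f 89 113 78
f 110 113 89
f 73 89 85
f 89 78 90
f 85 90 74
f 89 90 85
f 73 85 94
f 85 74 95
f 94 95 80
f 85 95 94
f 73 94 106
f 94 80 109
f 106 109 83
f 94 109 106
f 73 106 110
f 106 83 114
f 110 114 84
f 106 114 110
f 74 90 101
f 90 78 104
f 101 104 82
f 90 104 101
f 78 113 91
f 113 84 112
f 91 112 77
f 113 112 91
f 84 114 111
f 114 83 107
f 111 107 75
f 114 107 111
f 83 109 108
f 109 80 96
f 108 96 79
f 109 96 108
f 80 95 100
f 95 74 97
f 100 97 81
f 95 97 100
f 76 102 88
f 102 82 103
f 88 103 77
f 102 103 88
f 76 88 86
f 88 77 87
f 86 87 75
f 88 87 86
f 76 86 93
f 86 75 92
f 93 92 79
f 86 92 93
f 76 93 98
f 93 79 99
f 98 99 81
f 93 99 98
f 76 98 102
f 98 81 105
f 102 105 82
f 98 105 102
f 77 103 91
f 103 82 104
f 91 104 78
f 103 104 91
f 75 87 111
f 87 77 112
f 111 112 84
f 87 112 111
f 79 92 108
f 92 75 107
f 108 107 83
f 92 107 108
f 81 99 100
f 99 79 96
f 100 96 80
f 99 96 100
f 82 105 101
f 105 81 97
f 101 97 74
f 105 97 101



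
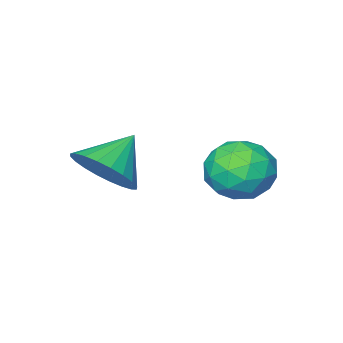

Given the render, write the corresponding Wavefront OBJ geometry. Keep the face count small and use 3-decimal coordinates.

v 0.291 0.839 -2.8
v 1.329 0.83 -2.732
v 0.291 -0.83 -3.028
v 1.329 -0.839 -2.96
v 0.754 -0.629 -2.118
v 0.754 0.402 -1.977
v 0.866 -0.402 -3.783
v 0.866 0.629 -3.642
v 1.685 0.063 -3.339
v 1.616 -0.078 -2.31
v 0.004 0.078 -3.45
v -0.065 -0.063 -2.421
v 0.81 0.981 -2.746
v 0.81 -0.981 -3.014
v 0.472 -0.858 -2.519
v 1.082 -0.863 -2.479
v 0.472 0.729 -2.302
v 1.082 0.724 -2.262
v 0.744 -0.134 -1.901
v 0.538 -0.724 -3.498
v 1.148 -0.729 -3.458
v 0.538 0.863 -3.281
v 1.148 0.858 -3.241
v 0.876 0.134 -3.859
v 1.63 0.525 -3.063
v 1.63 -0.456 -3.197
v 1.357 -0.199 -3.681
v 1.357 0.407 -3.598
v 1.589 0.442 -2.458
v 1.589 -0.539 -2.592
v 1.251 -0.416 -2.097
v 1.251 0.191 -2.014
v 1.798 -0.009 -2.815
v 0.031 0.539 -3.168
v 0.031 -0.442 -3.302
v 0.369 -0.191 -3.746
v 0.369 0.416 -3.663
v -0.01 0.456 -2.563
v -0.01 -0.525 -2.697
v 0.263 -0.407 -2.162
v 0.263 0.199 -2.079
v -0.178 0.009 -2.945
v 3.499 -2.309 -3.062
v 4.165 -2.608 -2.306
v 2.361 -2.511 -2.138
v 4.146 -2.204 -2.241
v 4.029 -1.816 -2.301
v 3.831 -1.503 -2.476
v 3.583 -1.313 -2.741
v 3.322 -1.274 -3.055
v 3.088 -1.393 -3.369
v 2.917 -1.652 -3.637
v 2.834 -2.01 -3.817
v 2.853 -2.415 -3.882
v 2.97 -2.803 -3.822
v 3.168 -3.115 -3.647
v 3.416 -3.306 -3.382
v 3.677 -3.344 -3.069
v 3.911 -3.225 -2.754
v 4.082 -2.966 -2.486
f 1 38 17
f 38 12 41
f 17 41 6
f 38 41 17
f 1 17 13
f 17 6 18
f 13 18 2
f 17 18 13
f 1 13 22
f 13 2 23
f 22 23 8
f 13 23 22
f 1 22 34
f 22 8 37
f 34 37 11
f 22 37 34
f 1 34 38
f 34 11 42
f 38 42 12
f 34 42 38
f 2 18 29
f 18 6 32
f 29 32 10
f 18 32 29
f 6 41 19
f 41 12 40
f 19 40 5
f 41 40 19
f 12 42 39
f 42 11 35
f 39 35 3
f 42 35 39
f 11 37 36
f 37 8 24
f 36 24 7
f 37 24 36
f 8 23 28
f 23 2 25
f 28 25 9
f 23 25 28
f 4 30 16
f 30 10 31
f 16 31 5
f 30 31 16
f 4 16 14
f 16 5 15
f 14 15 3
f 16 15 14
f 4 14 21
f 14 3 20
f 21 20 7
f 14 20 21
f 4 21 26
f 21 7 27
f 26 27 9
f 21 27 26
f 4 26 30
f 26 9 33
f 30 33 10
f 26 33 30
f 5 31 19
f 31 10 32
f 19 32 6
f 31 32 19
f 3 15 39
f 15 5 40
f 39 40 12
f 15 40 39
f 7 20 36
f 20 3 35
f 36 35 11
f 20 35 36
f 9 27 28
f 27 7 24
f 28 24 8
f 27 24 28
f 10 33 29
f 33 9 25
f 29 25 2
f 33 25 29
f 44 43 46
f 44 46 45
f 46 43 47
f 46 47 45
f 47 43 48
f 47 48 45
f 48 43 49
f 48 49 45
f 49 43 50
f 49 50 45
f 50 43 51
f 50 51 45
f 51 43 52
f 51 52 45
f 52 43 53
f 52 53 45
f 53 43 54
f 53 54 45
f 54 43 55
f 54 55 45
f 55 43 56
f 55 56 45
f 56 43 57
f 56 57 45
f 57 43 58
f 57 58 45
f 58 43 59
f 58 59 45
f 59 43 60
f 59 60 45
f 60 43 44
f 60 44 45



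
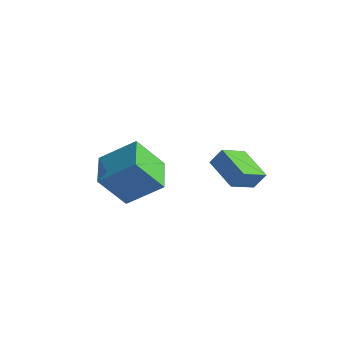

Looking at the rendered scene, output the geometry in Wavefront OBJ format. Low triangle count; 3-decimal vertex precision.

v 0.26 -3.987 1.922
v -0.496 -5.034 3.628
v -1.092 -2.682 2.123
v -1.848 -3.729 3.83
v 1.568 -2.831 3.21
v 0.812 -3.878 4.917
v 0.216 -1.526 3.412
v -0.54 -2.573 5.118
v 0.88 0.747 2.647
v 1.231 1.214 3.483
v 0.935 2.239 1.792
v 1.286 2.705 2.628
v 2.654 0.375 2.112
v 3.005 0.841 2.948
v 2.709 1.866 1.257
v 3.06 2.333 2.093
f 2 4 1
f 5 2 1
f 1 4 3
f 3 5 1
f 2 8 4
f 6 2 5
f 6 8 2
f 4 8 3
f 7 5 3
f 3 8 7
f 7 6 5
f 8 6 7
f 10 12 9
f 13 10 9
f 9 12 11
f 11 13 9
f 10 16 12
f 14 10 13
f 14 16 10
f 12 16 11
f 15 13 11
f 11 16 15
f 15 14 13
f 16 14 15



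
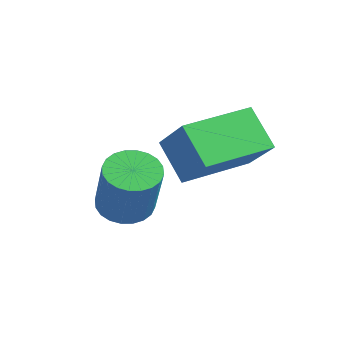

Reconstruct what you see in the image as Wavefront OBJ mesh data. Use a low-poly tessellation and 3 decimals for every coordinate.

v -0.983 0.13 1.169
v -1.831 -0.04 2.153
v -1.156 1.984 1.34
v -2.005 1.814 2.324
v 0.205 0.146 2.196
v -0.644 -0.024 3.18
v 0.031 2 2.367
v -0.817 1.83 3.351
v -2.749 -0.514 -0.19
v -2.13 -0.593 -0.568
v -1.191 -0.805 1.012
v -1.811 -0.726 1.39
v -2.135 -0.312 -0.528
v -1.196 -0.523 1.052
v -2.233 -0.061 -0.436
v -1.294 -0.272 1.144
v -2.41 0.121 -0.307
v -1.471 -0.09 1.273
v -2.639 0.207 -0.159
v -1.7 -0.005 1.421
v -2.884 0.182 -0.017
v -1.945 -0.029 1.563
v -3.109 0.051 0.099
v -2.17 -0.16 1.679
v -3.279 -0.165 0.171
v -2.34 -0.377 1.751
v -3.369 -0.435 0.188
v -2.43 -0.647 1.768
v -3.364 -0.717 0.148
v -2.425 -0.928 1.728
v -3.266 -0.968 0.056
v -2.327 -1.179 1.636
v -3.089 -1.15 -0.073
v -2.15 -1.361 1.507
v -2.86 -1.235 -0.221
v -1.921 -1.447 1.359
v -2.615 -1.211 -0.363
v -1.676 -1.422 1.217
v -2.39 -1.08 -0.479
v -1.451 -1.291 1.101
v -2.22 -0.863 -0.551
v -1.281 -1.075 1.029
f 2 4 1
f 5 2 1
f 1 4 3
f 3 5 1
f 2 8 4
f 6 2 5
f 6 8 2
f 4 8 3
f 7 5 3
f 3 8 7
f 7 6 5
f 8 6 7
f 10 9 13
f 10 13 11
f 11 13 14
f 11 14 12
f 13 9 15
f 13 15 14
f 14 15 16
f 14 16 12
f 15 9 17
f 15 17 16
f 16 17 18
f 16 18 12
f 17 9 19
f 17 19 18
f 18 19 20
f 18 20 12
f 19 9 21
f 19 21 20
f 20 21 22
f 20 22 12
f 21 9 23
f 21 23 22
f 22 23 24
f 22 24 12
f 23 9 25
f 23 25 24
f 24 25 26
f 24 26 12
f 25 9 27
f 25 27 26
f 26 27 28
f 26 28 12
f 27 9 29
f 27 29 28
f 28 29 30
f 28 30 12
f 29 9 31
f 29 31 30
f 30 31 32
f 30 32 12
f 31 9 33
f 31 33 32
f 32 33 34
f 32 34 12
f 33 9 35
f 33 35 34
f 34 35 36
f 34 36 12
f 35 9 37
f 35 37 36
f 36 37 38
f 36 38 12
f 37 9 39
f 37 39 38
f 38 39 40
f 38 40 12
f 39 9 41
f 39 41 40
f 40 41 42
f 40 42 12
f 41 9 10
f 41 10 42
f 42 10 11
f 42 11 12



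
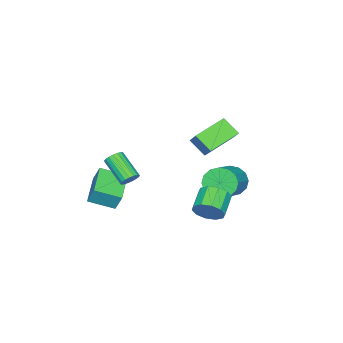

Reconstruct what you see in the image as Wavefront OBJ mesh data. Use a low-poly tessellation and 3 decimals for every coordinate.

v -3.719 0.187 1.692
v -3.212 0.894 2.604
v -3.65 1.241 0.836
v -3.143 1.948 1.748
v -1.717 -0.448 1.072
v -1.21 0.259 1.984
v -1.648 0.606 0.216
v -1.141 1.313 1.128
v 2.303 -1.834 -0.481
v 2.835 -1.796 -0.165
v 2.308 -3.267 0.898
v 1.777 -3.306 0.581
v 2.666 -1.632 -0.021
v 2.139 -3.103 1.042
v 2.425 -1.508 0.031
v 1.899 -2.979 1.094
v 2.16 -1.448 -0.018
v 1.634 -2.92 1.045
v 1.924 -1.465 -0.159
v 1.397 -2.937 0.904
v 1.762 -1.555 -0.363
v 1.236 -3.027 0.699
v 1.708 -1.701 -0.592
v 1.181 -3.172 0.471
v 1.772 -1.873 -0.798
v 1.245 -3.344 0.265
v 1.941 -2.037 -0.942
v 1.414 -3.508 0.121
v 2.181 -2.161 -0.994
v 1.655 -3.632 0.069
v 2.446 -2.22 -0.945
v 1.92 -3.692 0.118
v 2.683 -2.203 -0.804
v 2.156 -3.675 0.259
v 2.844 -2.113 -0.599
v 2.318 -3.585 0.463
v 2.899 -1.968 -0.371
v 2.372 -3.439 0.692
v -2.321 1.94 -1.846
v -1.763 1.729 -2.734
v 0.1 2.15 -1.662
v -0.459 2.36 -0.774
v -1.872 2.271 -2.758
v -0.009 2.692 -1.687
v -2.101 2.725 -2.538
v -0.238 3.146 -1.467
v -2.389 2.968 -2.132
v -0.526 3.389 -1.061
v -2.659 2.936 -1.65
v -0.796 3.357 -0.578
v -2.839 2.636 -1.22
v -0.976 3.057 -0.149
v -2.88 2.15 -0.958
v -1.017 2.571 0.114
v -2.771 1.608 -0.933
v -0.908 2.029 0.138
v -2.542 1.154 -1.153
v -0.679 1.575 -0.082
v -2.254 0.911 -1.559
v -0.391 1.332 -0.488
v -1.984 0.943 -2.042
v -0.121 1.364 -0.97
v -1.804 1.243 -2.471
v 0.059 1.664 -1.4
v 0.342 -3.855 -2.928
v 0.371 -3.349 -1.797
v 2.255 -2.921 -3.396
v 2.285 -2.415 -2.264
v 1.155 -5.225 -2.336
v 1.185 -4.719 -1.204
v 3.069 -4.291 -2.803
v 3.098 -3.785 -1.672
v 2.359 3.375 -1.151
v 2.801 3.178 -0.334
v 1.524 2.808 0.268
v 1.081 3.005 -0.549
v 2.643 3.743 -0.323
v 1.365 3.373 0.28
v 2.376 4.168 -0.628
v 1.098 3.798 -0.026
v 2.102 4.29 -1.133
v 0.825 3.92 -0.531
v 1.927 4.062 -1.645
v 0.649 3.692 -1.043
v 1.916 3.572 -1.968
v 0.639 3.202 -1.366
v 2.075 3.007 -1.98
v 0.797 2.637 -1.377
v 2.342 2.582 -1.674
v 1.064 2.212 -1.072
v 2.615 2.46 -1.169
v 1.338 2.09 -0.567
v 2.791 2.688 -0.657
v 1.513 2.318 -0.055
f 2 4 1
f 5 2 1
f 1 4 3
f 3 5 1
f 2 8 4
f 6 2 5
f 6 8 2
f 4 8 3
f 7 5 3
f 3 8 7
f 7 6 5
f 8 6 7
f 10 9 13
f 10 13 11
f 11 13 14
f 11 14 12
f 13 9 15
f 13 15 14
f 14 15 16
f 14 16 12
f 15 9 17
f 15 17 16
f 16 17 18
f 16 18 12
f 17 9 19
f 17 19 18
f 18 19 20
f 18 20 12
f 19 9 21
f 19 21 20
f 20 21 22
f 20 22 12
f 21 9 23
f 21 23 22
f 22 23 24
f 22 24 12
f 23 9 25
f 23 25 24
f 24 25 26
f 24 26 12
f 25 9 27
f 25 27 26
f 26 27 28
f 26 28 12
f 27 9 29
f 27 29 28
f 28 29 30
f 28 30 12
f 29 9 31
f 29 31 30
f 30 31 32
f 30 32 12
f 31 9 33
f 31 33 32
f 32 33 34
f 32 34 12
f 33 9 35
f 33 35 34
f 34 35 36
f 34 36 12
f 35 9 37
f 35 37 36
f 36 37 38
f 36 38 12
f 37 9 10
f 37 10 38
f 38 10 11
f 38 11 12
f 40 39 43
f 40 43 41
f 41 43 44
f 41 44 42
f 43 39 45
f 43 45 44
f 44 45 46
f 44 46 42
f 45 39 47
f 45 47 46
f 46 47 48
f 46 48 42
f 47 39 49
f 47 49 48
f 48 49 50
f 48 50 42
f 49 39 51
f 49 51 50
f 50 51 52
f 50 52 42
f 51 39 53
f 51 53 52
f 52 53 54
f 52 54 42
f 53 39 55
f 53 55 54
f 54 55 56
f 54 56 42
f 55 39 57
f 55 57 56
f 56 57 58
f 56 58 42
f 57 39 59
f 57 59 58
f 58 59 60
f 58 60 42
f 59 39 61
f 59 61 60
f 60 61 62
f 60 62 42
f 61 39 63
f 61 63 62
f 62 63 64
f 62 64 42
f 63 39 40
f 63 40 64
f 64 40 41
f 64 41 42
f 66 68 65
f 69 66 65
f 65 68 67
f 67 69 65
f 66 72 68
f 70 66 69
f 70 72 66
f 68 72 67
f 71 69 67
f 67 72 71
f 71 70 69
f 72 70 71
f 74 73 77
f 74 77 75
f 75 77 78
f 75 78 76
f 77 73 79
f 77 79 78
f 78 79 80
f 78 80 76
f 79 73 81
f 79 81 80
f 80 81 82
f 80 82 76
f 81 73 83
f 81 83 82
f 82 83 84
f 82 84 76
f 83 73 85
f 83 85 84
f 84 85 86
f 84 86 76
f 85 73 87
f 85 87 86
f 86 87 88
f 86 88 76
f 87 73 89
f 87 89 88
f 88 89 90
f 88 90 76
f 89 73 91
f 89 91 90
f 90 91 92
f 90 92 76
f 91 73 93
f 91 93 92
f 92 93 94
f 92 94 76
f 93 73 74
f 93 74 94
f 94 74 75
f 94 75 76



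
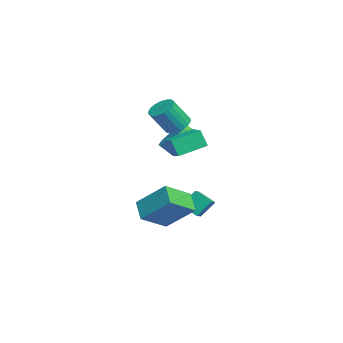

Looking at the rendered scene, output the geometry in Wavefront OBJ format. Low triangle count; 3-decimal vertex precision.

v -0.504 -0.765 -3.96
v -0.664 -0.001 -3.022
v -1.218 -0.52 -4.281
v -1.377 0.244 -3.343
v 0.037 0.056 -4.537
v -0.122 0.82 -3.599
v -0.676 0.301 -4.858
v -0.836 1.065 -3.92
v -2.894 -0.363 -0.494
v -1.919 -0.685 -0.716
v -1.992 -1.419 0.032
v -2.966 -1.097 0.254
v -1.88 -0.225 -0.26
v -1.952 -0.959 0.488
v -2.227 0.183 0.107
v -2.3 -0.551 0.854
v -2.83 0.382 0.244
v -2.902 -0.352 0.991
v -3.456 0.296 0.099
v -3.529 -0.438 0.847
v -3.868 -0.041 -0.272
v -3.941 -0.775 0.476
v -3.908 -0.501 -0.728
v -3.98 -1.235 0.02
v -3.56 -0.909 -1.094
v -3.633 -1.643 -0.347
v -2.958 -1.108 -1.231
v -3.03 -1.842 -0.484
v -2.331 -1.022 -1.087
v -2.404 -1.756 -0.339
v -2.274 -0.847 1.203
v -1.555 -1.012 0.894
v -1.167 -1.899 2.267
v -1.886 -1.733 2.577
v -1.495 -0.747 1.048
v -1.108 -1.634 2.422
v -1.554 -0.498 1.226
v -1.167 -1.384 2.599
v -1.723 -0.301 1.4
v -1.336 -1.188 2.774
v -1.975 -0.188 1.545
v -1.588 -1.074 2.918
v -2.273 -0.175 1.637
v -1.886 -1.061 3.011
v -2.571 -0.264 1.663
v -2.184 -1.15 3.037
v -2.824 -0.442 1.62
v -2.437 -1.328 2.993
v -2.993 -0.681 1.513
v -2.605 -1.568 2.886
v -3.052 -0.946 1.358
v -2.665 -1.833 2.732
v -2.993 -1.196 1.181
v -2.606 -2.082 2.554
v -2.824 -1.392 1.006
v -2.437 -2.279 2.38
v -2.572 -1.506 0.862
v -2.185 -2.392 2.235
v -2.274 -1.519 0.769
v -1.887 -2.405 2.143
v -1.976 -1.43 0.743
v -1.589 -2.316 2.117
v -1.723 -1.252 0.787
v -1.336 -2.138 2.16
v 0.959 -1.298 0.165
v 0.852 -1.669 1.195
v 0.247 0.208 0.633
v 0.14 -0.163 1.663
v 1.82 -0.957 0.377
v 1.713 -1.328 1.407
v 1.108 0.549 0.845
v 1.001 0.178 1.875
v 2 -1.833 -3.316
v 2.677 -0.39 -1.949
v 3.043 -1.617 -4.061
v 3.72 -0.173 -2.695
v 2.92 -3.127 -2.405
v 3.597 -1.683 -1.039
v 3.963 -2.91 -3.151
v 4.64 -1.467 -1.784
f 2 4 1
f 5 2 1
f 1 4 3
f 3 5 1
f 2 8 4
f 6 2 5
f 6 8 2
f 4 8 3
f 7 5 3
f 3 8 7
f 7 6 5
f 8 6 7
f 10 9 13
f 10 13 11
f 11 13 14
f 11 14 12
f 13 9 15
f 13 15 14
f 14 15 16
f 14 16 12
f 15 9 17
f 15 17 16
f 16 17 18
f 16 18 12
f 17 9 19
f 17 19 18
f 18 19 20
f 18 20 12
f 19 9 21
f 19 21 20
f 20 21 22
f 20 22 12
f 21 9 23
f 21 23 22
f 22 23 24
f 22 24 12
f 23 9 25
f 23 25 24
f 24 25 26
f 24 26 12
f 25 9 27
f 25 27 26
f 26 27 28
f 26 28 12
f 27 9 29
f 27 29 28
f 28 29 30
f 28 30 12
f 29 9 10
f 29 10 30
f 30 10 11
f 30 11 12
f 32 31 35
f 32 35 33
f 33 35 36
f 33 36 34
f 35 31 37
f 35 37 36
f 36 37 38
f 36 38 34
f 37 31 39
f 37 39 38
f 38 39 40
f 38 40 34
f 39 31 41
f 39 41 40
f 40 41 42
f 40 42 34
f 41 31 43
f 41 43 42
f 42 43 44
f 42 44 34
f 43 31 45
f 43 45 44
f 44 45 46
f 44 46 34
f 45 31 47
f 45 47 46
f 46 47 48
f 46 48 34
f 47 31 49
f 47 49 48
f 48 49 50
f 48 50 34
f 49 31 51
f 49 51 50
f 50 51 52
f 50 52 34
f 51 31 53
f 51 53 52
f 52 53 54
f 52 54 34
f 53 31 55
f 53 55 54
f 54 55 56
f 54 56 34
f 55 31 57
f 55 57 56
f 56 57 58
f 56 58 34
f 57 31 59
f 57 59 58
f 58 59 60
f 58 60 34
f 59 31 61
f 59 61 60
f 60 61 62
f 60 62 34
f 61 31 63
f 61 63 62
f 62 63 64
f 62 64 34
f 63 31 32
f 63 32 64
f 64 32 33
f 64 33 34
f 66 68 65
f 69 66 65
f 65 68 67
f 67 69 65
f 66 72 68
f 70 66 69
f 70 72 66
f 68 72 67
f 71 69 67
f 67 72 71
f 71 70 69
f 72 70 71
f 74 76 73
f 77 74 73
f 73 76 75
f 75 77 73
f 74 80 76
f 78 74 77
f 78 80 74
f 76 80 75
f 79 77 75
f 75 80 79
f 79 78 77
f 80 78 79



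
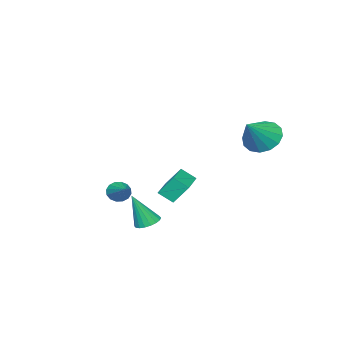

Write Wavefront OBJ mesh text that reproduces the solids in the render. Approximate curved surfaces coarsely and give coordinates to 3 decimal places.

v -0.766 -2.873 -2.858
v -0.31 -3.008 -3.24
v 0.306 -1.507 -2.062
v -0.48 -2.788 -3.39
v -0.726 -2.591 -3.397
v -0.983 -2.469 -3.26
v -1.182 -2.455 -3.015
v -1.269 -2.554 -2.728
v -1.222 -2.738 -2.476
v -1.052 -2.958 -2.326
v -0.806 -3.156 -2.319
v -0.549 -3.277 -2.456
v -0.35 -3.291 -2.701
v -0.262 -3.192 -2.988
v 0.088 2.434 -0.521
v 0.395 1.807 -0.002
v 1.713 3.313 -0.418
v 2.019 2.686 0.101
v 0.461 1.854 -1.441
v 0.767 1.227 -0.922
v 2.085 2.733 -1.338
v 2.392 2.106 -0.819
v 2.047 1.247 -2.907
v 2.6 1.028 -3.144
v 2.553 0.753 -1.273
v 2.661 1.299 -3.081
v 2.6 1.56 -2.983
v 2.43 1.759 -2.871
v 2.184 1.856 -2.765
v 1.911 1.833 -2.687
v 1.665 1.693 -2.653
v 1.494 1.466 -2.669
v 1.433 1.195 -2.732
v 1.494 0.934 -2.83
v 1.664 0.736 -2.943
v 1.91 0.638 -3.048
v 2.183 0.661 -3.126
v 2.429 0.801 -3.16
v -4.358 2.788 0.933
v -3.741 3.105 0.172
v -3.002 2.872 2.067
v -3.943 3.552 0.38
v -4.256 3.794 0.737
v -4.597 3.767 1.147
v -4.874 3.478 1.499
v -5.012 3.004 1.699
v -4.975 2.472 1.694
v -4.773 2.025 1.486
v -4.46 1.782 1.129
v -4.12 1.809 0.719
v -3.843 2.099 0.367
v -3.704 2.573 0.167
f 2 1 4
f 2 4 3
f 4 1 5
f 4 5 3
f 5 1 6
f 5 6 3
f 6 1 7
f 6 7 3
f 7 1 8
f 7 8 3
f 8 1 9
f 8 9 3
f 9 1 10
f 9 10 3
f 10 1 11
f 10 11 3
f 11 1 12
f 11 12 3
f 12 1 13
f 12 13 3
f 13 1 14
f 13 14 3
f 14 1 2
f 14 2 3
f 16 18 15
f 19 16 15
f 15 18 17
f 17 19 15
f 16 22 18
f 20 16 19
f 20 22 16
f 18 22 17
f 21 19 17
f 17 22 21
f 21 20 19
f 22 20 21
f 24 23 26
f 24 26 25
f 26 23 27
f 26 27 25
f 27 23 28
f 27 28 25
f 28 23 29
f 28 29 25
f 29 23 30
f 29 30 25
f 30 23 31
f 30 31 25
f 31 23 32
f 31 32 25
f 32 23 33
f 32 33 25
f 33 23 34
f 33 34 25
f 34 23 35
f 34 35 25
f 35 23 36
f 35 36 25
f 36 23 37
f 36 37 25
f 37 23 38
f 37 38 25
f 38 23 24
f 38 24 25
f 40 39 42
f 40 42 41
f 42 39 43
f 42 43 41
f 43 39 44
f 43 44 41
f 44 39 45
f 44 45 41
f 45 39 46
f 45 46 41
f 46 39 47
f 46 47 41
f 47 39 48
f 47 48 41
f 48 39 49
f 48 49 41
f 49 39 50
f 49 50 41
f 50 39 51
f 50 51 41
f 51 39 52
f 51 52 41
f 52 39 40
f 52 40 41



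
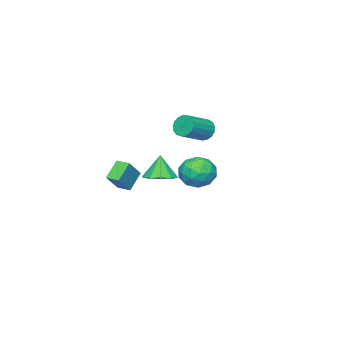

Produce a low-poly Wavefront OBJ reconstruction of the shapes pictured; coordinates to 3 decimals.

v -4.025 1.614 -2.631
v -3.318 1.268 -3.603
v -4.002 -0.288 -1.937
v -3.295 -0.634 -2.909
v -2.818 0.108 -2.021
v -2.832 1.283 -2.45
v -4.488 -0.303 -3.09
v -4.502 0.872 -3.519
v -3.604 0.083 -3.887
v -2.572 0.337 -3.226
v -4.748 0.643 -2.314
v -3.716 0.897 -1.653
v -3.674 1.608 -3.178
v -3.646 -0.628 -2.362
v -3.366 -0.192 -1.84
v -2.95 -0.395 -2.412
v -3.388 1.617 -2.5
v -2.973 1.413 -3.072
v -2.679 0.731 -2.142
v -4.347 -0.433 -2.468
v -3.932 -0.637 -3.04
v -4.37 1.375 -3.128
v -3.954 1.172 -3.7
v -4.641 0.249 -3.398
v -3.426 0.708 -3.916
v -3.412 -0.41 -3.508
v -4.113 -0.215 -3.614
v -4.122 0.476 -3.867
v -2.819 0.857 -3.528
v -2.805 -0.261 -3.12
v -2.525 0.175 -2.598
v -2.534 0.866 -2.85
v -2.987 0.161 -3.695
v -4.515 1.241 -2.42
v -4.501 0.123 -2.012
v -4.786 0.114 -2.69
v -4.795 0.805 -2.942
v -3.908 1.39 -2.032
v -3.894 0.272 -1.624
v -3.198 0.504 -1.673
v -3.207 1.195 -1.926
v -4.333 0.819 -1.845
v -4.554 0.318 0.415
v -4.221 0.804 -0.17
v -2.493 0.547 0.6
v -2.826 0.062 1.185
v -4.314 1.057 0.122
v -2.585 0.8 0.892
v -4.462 1.141 0.481
v -2.733 0.884 1.252
v -4.631 1.036 0.825
v -2.902 0.779 1.596
v -4.782 0.767 1.075
v -3.053 0.51 1.846
v -4.881 0.395 1.174
v -3.153 0.138 1.944
v -4.906 0.006 1.099
v -3.177 -0.251 1.869
v -4.85 -0.312 0.867
v -3.121 -0.569 1.637
v -4.726 -0.485 0.531
v -2.997 -0.742 1.302
v -4.563 -0.474 0.169
v -2.834 -0.731 0.94
v -4.398 -0.282 -0.137
v -2.669 -0.539 0.634
v -4.269 0.048 -0.316
v -2.54 -0.209 0.454
v -4.205 0.44 -0.328
v -2.476 0.183 0.442
v 3.737 3.525 -0.169
v 4.726 3.587 0.029
v 3.443 3.315 1.369
v 4.486 4.163 0.061
v 3.96 4.494 0.006
v 3.349 4.456 -0.116
v 2.886 4.062 -0.259
v 2.749 3.462 -0.367
v 2.989 2.887 -0.399
v 3.514 2.555 -0.344
v 4.125 2.594 -0.222
v 4.588 2.988 -0.079
v 1.824 -1.12 -2.709
v 0.8 -1.179 -1.685
v 1.754 -0.243 -2.73
v 0.729 -0.302 -1.705
v 2.991 -0.998 -1.535
v 1.966 -1.057 -0.51
v 2.92 -0.121 -1.555
v 1.896 -0.18 -0.531
f 1 38 17
f 38 12 41
f 17 41 6
f 38 41 17
f 1 17 13
f 17 6 18
f 13 18 2
f 17 18 13
f 1 13 22
f 13 2 23
f 22 23 8
f 13 23 22
f 1 22 34
f 22 8 37
f 34 37 11
f 22 37 34
f 1 34 38
f 34 11 42
f 38 42 12
f 34 42 38
f 2 18 29
f 18 6 32
f 29 32 10
f 18 32 29
f 6 41 19
f 41 12 40
f 19 40 5
f 41 40 19
f 12 42 39
f 42 11 35
f 39 35 3
f 42 35 39
f 11 37 36
f 37 8 24
f 36 24 7
f 37 24 36
f 8 23 28
f 23 2 25
f 28 25 9
f 23 25 28
f 4 30 16
f 30 10 31
f 16 31 5
f 30 31 16
f 4 16 14
f 16 5 15
f 14 15 3
f 16 15 14
f 4 14 21
f 14 3 20
f 21 20 7
f 14 20 21
f 4 21 26
f 21 7 27
f 26 27 9
f 21 27 26
f 4 26 30
f 26 9 33
f 30 33 10
f 26 33 30
f 5 31 19
f 31 10 32
f 19 32 6
f 31 32 19
f 3 15 39
f 15 5 40
f 39 40 12
f 15 40 39
f 7 20 36
f 20 3 35
f 36 35 11
f 20 35 36
f 9 27 28
f 27 7 24
f 28 24 8
f 27 24 28
f 10 33 29
f 33 9 25
f 29 25 2
f 33 25 29
f 44 43 47
f 44 47 45
f 45 47 48
f 45 48 46
f 47 43 49
f 47 49 48
f 48 49 50
f 48 50 46
f 49 43 51
f 49 51 50
f 50 51 52
f 50 52 46
f 51 43 53
f 51 53 52
f 52 53 54
f 52 54 46
f 53 43 55
f 53 55 54
f 54 55 56
f 54 56 46
f 55 43 57
f 55 57 56
f 56 57 58
f 56 58 46
f 57 43 59
f 57 59 58
f 58 59 60
f 58 60 46
f 59 43 61
f 59 61 60
f 60 61 62
f 60 62 46
f 61 43 63
f 61 63 62
f 62 63 64
f 62 64 46
f 63 43 65
f 63 65 64
f 64 65 66
f 64 66 46
f 65 43 67
f 65 67 66
f 66 67 68
f 66 68 46
f 67 43 69
f 67 69 68
f 68 69 70
f 68 70 46
f 69 43 44
f 69 44 70
f 70 44 45
f 70 45 46
f 72 71 74
f 72 74 73
f 74 71 75
f 74 75 73
f 75 71 76
f 75 76 73
f 76 71 77
f 76 77 73
f 77 71 78
f 77 78 73
f 78 71 79
f 78 79 73
f 79 71 80
f 79 80 73
f 80 71 81
f 80 81 73
f 81 71 82
f 81 82 73
f 82 71 72
f 82 72 73
f 84 86 83
f 87 84 83
f 83 86 85
f 85 87 83
f 84 90 86
f 88 84 87
f 88 90 84
f 86 90 85
f 89 87 85
f 85 90 89
f 89 88 87
f 90 88 89



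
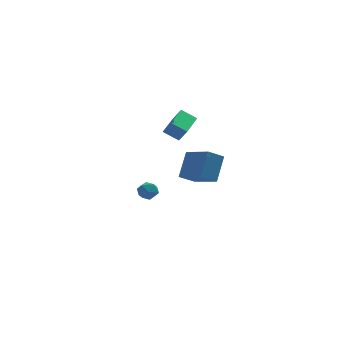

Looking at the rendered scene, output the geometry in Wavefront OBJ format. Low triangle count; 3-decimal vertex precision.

v 1.064 2.973 1.266
v 1.519 2.624 2.157
v 2.062 4.907 1.514
v 2.517 4.558 2.405
v 2.023 2.562 0.615
v 2.478 2.213 1.506
v 3.021 4.496 0.863
v 3.476 4.147 1.754
v 1.911 -5.418 1.247
v 2.549 -4.362 2.783
v 0.894 -3.725 0.505
v 1.532 -2.669 2.041
v 2.928 -5.091 0.599
v 3.566 -4.035 2.135
v 1.911 -3.398 -0.143
v 2.549 -2.342 1.393
v -0.212 1.517 -3.096
v 0.382 1.182 -2.721
v -0.882 0.458 -2.979
v -0.288 0.123 -2.604
v -0.687 0.699 -2.266
v -0.273 1.353 -2.338
v -0.227 0.287 -3.362
v 0.187 0.941 -3.434
v 0.373 0.422 -2.885
v 0.088 0.677 -2.208
v -0.588 0.963 -3.492
v -0.873 1.218 -2.815
f 2 4 1
f 5 2 1
f 1 4 3
f 3 5 1
f 2 8 4
f 6 2 5
f 6 8 2
f 4 8 3
f 7 5 3
f 3 8 7
f 7 6 5
f 8 6 7
f 10 12 9
f 13 10 9
f 9 12 11
f 11 13 9
f 10 16 12
f 14 10 13
f 14 16 10
f 12 16 11
f 15 13 11
f 11 16 15
f 15 14 13
f 16 14 15
f 17 28 22
f 17 22 18
f 17 18 24
f 17 24 27
f 17 27 28
f 18 22 26
f 22 28 21
f 28 27 19
f 27 24 23
f 24 18 25
f 20 26 21
f 20 21 19
f 20 19 23
f 20 23 25
f 20 25 26
f 21 26 22
f 19 21 28
f 23 19 27
f 25 23 24
f 26 25 18



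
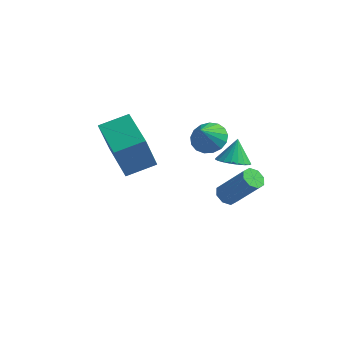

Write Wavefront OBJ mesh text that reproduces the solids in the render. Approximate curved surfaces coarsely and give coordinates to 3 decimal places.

v 3.226 2.385 -2.173
v 3.55 2.034 -2.446
v 4.738 1.964 -0.939
v 4.414 2.315 -0.667
v 3.657 2.436 -2.511
v 4.845 2.365 -1.005
v 3.511 2.808 -2.378
v 4.7 2.737 -0.872
v 3.198 2.933 -2.126
v 4.387 2.862 -0.619
v 2.902 2.736 -1.901
v 4.09 2.666 -0.394
v 2.795 2.335 -1.835
v 3.983 2.264 -0.329
v 2.94 1.963 -1.968
v 4.129 1.892 -0.462
v 3.253 1.838 -2.221
v 4.442 1.767 -0.714
v -1.65 1.533 -0.124
v -1.942 1.099 1.556
v -0.653 2.414 0.276
v -0.944 1.981 1.957
v -0.216 -0.021 -0.277
v -0.507 -0.454 1.404
v 0.782 0.861 0.124
v 0.49 0.427 1.804
v 4.006 0.989 1.216
v 4.56 1.407 0.991
v 3.974 1.551 2.184
v 4.319 1.563 0.893
v 4.024 1.62 0.85
v 3.726 1.568 0.871
v 3.476 1.416 0.951
v 3.318 1.19 1.077
v 3.278 0.929 1.227
v 3.365 0.678 1.375
v 3.562 0.482 1.496
v 3.836 0.373 1.568
v 4.139 0.37 1.58
v 4.419 0.475 1.528
v 4.628 0.668 1.422
v 4.729 0.917 1.281
v 4.705 1.178 1.129
v 2.498 2.18 1.352
v 3.294 2.101 1.374
v 2.402 1.46 2.308
v 3.226 2.406 1.596
v 2.991 2.658 1.762
v 2.643 2.801 1.835
v 2.262 2.802 1.796
v 1.935 2.66 1.657
v 1.737 2.408 1.447
v 1.714 2.104 1.216
v 1.87 1.817 1.015
v 2.17 1.613 0.893
v 2.545 1.539 0.875
v 2.91 1.612 0.967
v 3.18 1.815 1.147
f 2 1 5
f 2 5 3
f 3 5 6
f 3 6 4
f 5 1 7
f 5 7 6
f 6 7 8
f 6 8 4
f 7 1 9
f 7 9 8
f 8 9 10
f 8 10 4
f 9 1 11
f 9 11 10
f 10 11 12
f 10 12 4
f 11 1 13
f 11 13 12
f 12 13 14
f 12 14 4
f 13 1 15
f 13 15 14
f 14 15 16
f 14 16 4
f 15 1 17
f 15 17 16
f 16 17 18
f 16 18 4
f 17 1 2
f 17 2 18
f 18 2 3
f 18 3 4
f 20 22 19
f 23 20 19
f 19 22 21
f 21 23 19
f 20 26 22
f 24 20 23
f 24 26 20
f 22 26 21
f 25 23 21
f 21 26 25
f 25 24 23
f 26 24 25
f 28 27 30
f 28 30 29
f 30 27 31
f 30 31 29
f 31 27 32
f 31 32 29
f 32 27 33
f 32 33 29
f 33 27 34
f 33 34 29
f 34 27 35
f 34 35 29
f 35 27 36
f 35 36 29
f 36 27 37
f 36 37 29
f 37 27 38
f 37 38 29
f 38 27 39
f 38 39 29
f 39 27 40
f 39 40 29
f 40 27 41
f 40 41 29
f 41 27 42
f 41 42 29
f 42 27 43
f 42 43 29
f 43 27 28
f 43 28 29
f 45 44 47
f 45 47 46
f 47 44 48
f 47 48 46
f 48 44 49
f 48 49 46
f 49 44 50
f 49 50 46
f 50 44 51
f 50 51 46
f 51 44 52
f 51 52 46
f 52 44 53
f 52 53 46
f 53 44 54
f 53 54 46
f 54 44 55
f 54 55 46
f 55 44 56
f 55 56 46
f 56 44 57
f 56 57 46
f 57 44 58
f 57 58 46
f 58 44 45
f 58 45 46



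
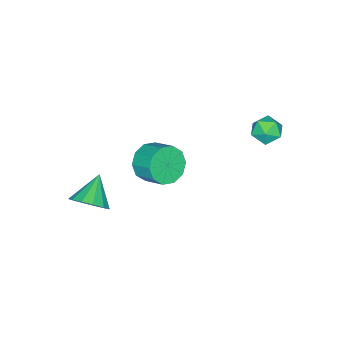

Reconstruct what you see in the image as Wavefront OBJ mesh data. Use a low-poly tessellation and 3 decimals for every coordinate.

v 1.083 -1.665 -2.787
v 1.514 -2.171 -2.04
v 1.729 -1.08 -1.426
v 1.297 -0.575 -2.173
v 1.953 -2.026 -2.45
v 2.167 -0.935 -1.836
v 2.059 -1.743 -2.99
v 2.273 -0.652 -2.376
v 1.792 -1.431 -3.451
v 2.007 -0.34 -2.837
v 1.255 -1.208 -3.66
v 1.469 -0.117 -3.046
v 0.651 -1.16 -3.534
v 0.866 -0.069 -2.92
v 0.213 -1.305 -3.124
v 0.427 -0.214 -2.51
v 0.107 -1.588 -2.584
v 0.321 -0.497 -1.97
v 0.373 -1.9 -2.123
v 0.588 -0.809 -1.509
v 0.911 -2.123 -1.914
v 1.125 -1.032 -1.3
v -2.036 3.13 0.153
v -1.551 3.098 0.774
v -1.229 2.402 -0.514
v -0.744 2.37 0.107
v -1.441 2.002 0.131
v -1.94 2.452 0.544
v -0.84 3.048 -0.284
v -1.339 3.498 0.129
v -0.812 3.048 0.504
v -1.183 2.401 0.761
v -1.597 3.099 -0.501
v -1.968 2.452 -0.244
v 4.016 -2.858 -4.102
v 4.402 -2.32 -3.421
v 2.804 -3.182 -3.158
v 4.091 -1.996 -3.711
v 3.755 -1.945 -4.125
v 3.503 -2.185 -4.532
v 3.413 -2.638 -4.802
v 3.516 -3.162 -4.85
v 3.777 -3.589 -4.66
v 4.114 -3.784 -4.293
v 4.42 -3.685 -3.865
v 4.598 -3.324 -3.512
v 4.592 -2.815 -3.347
f 2 1 5
f 2 5 3
f 3 5 6
f 3 6 4
f 5 1 7
f 5 7 6
f 6 7 8
f 6 8 4
f 7 1 9
f 7 9 8
f 8 9 10
f 8 10 4
f 9 1 11
f 9 11 10
f 10 11 12
f 10 12 4
f 11 1 13
f 11 13 12
f 12 13 14
f 12 14 4
f 13 1 15
f 13 15 14
f 14 15 16
f 14 16 4
f 15 1 17
f 15 17 16
f 16 17 18
f 16 18 4
f 17 1 19
f 17 19 18
f 18 19 20
f 18 20 4
f 19 1 21
f 19 21 20
f 20 21 22
f 20 22 4
f 21 1 2
f 21 2 22
f 22 2 3
f 22 3 4
f 23 34 28
f 23 28 24
f 23 24 30
f 23 30 33
f 23 33 34
f 24 28 32
f 28 34 27
f 34 33 25
f 33 30 29
f 30 24 31
f 26 32 27
f 26 27 25
f 26 25 29
f 26 29 31
f 26 31 32
f 27 32 28
f 25 27 34
f 29 25 33
f 31 29 30
f 32 31 24
f 36 35 38
f 36 38 37
f 38 35 39
f 38 39 37
f 39 35 40
f 39 40 37
f 40 35 41
f 40 41 37
f 41 35 42
f 41 42 37
f 42 35 43
f 42 43 37
f 43 35 44
f 43 44 37
f 44 35 45
f 44 45 37
f 45 35 46
f 45 46 37
f 46 35 47
f 46 47 37
f 47 35 36
f 47 36 37



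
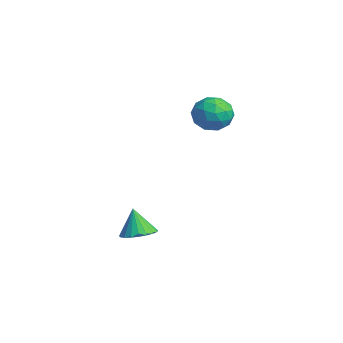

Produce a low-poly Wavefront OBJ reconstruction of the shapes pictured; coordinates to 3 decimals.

v -3.938 2.677 1.066
v -3.215 3.245 0.963
v -3.085 1.735 1.857
v -2.362 2.303 1.754
v -3.077 2.556 2.284
v -3.604 3.138 1.795
v -2.696 1.842 1.025
v -3.223 2.424 0.536
v -2.447 2.729 0.937
v -2.683 3.17 1.716
v -3.617 1.81 1.104
v -3.853 2.251 1.883
v -3.652 3.044 0.945
v -2.648 1.936 1.875
v -3.069 2.085 2.187
v -2.644 2.419 2.126
v -3.88 2.981 1.434
v -3.455 3.315 1.373
v -3.374 2.91 2.15
v -2.845 1.665 1.447
v -2.42 1.999 1.386
v -3.656 2.561 0.694
v -3.231 2.895 0.633
v -2.926 2.07 0.67
v -2.775 3.074 0.869
v -2.274 2.521 1.334
v -2.47 2.25 0.906
v -2.78 2.592 0.618
v -2.914 3.334 1.327
v -2.412 2.78 1.792
v -2.832 2.929 2.104
v -3.142 3.271 1.816
v -2.462 3.03 1.312
v -3.888 2.2 1.028
v -3.386 1.646 1.493
v -3.158 1.709 1.004
v -3.468 2.051 0.716
v -4.026 2.459 1.486
v -3.525 1.906 1.951
v -3.52 2.388 2.202
v -3.83 2.73 1.914
v -3.838 1.95 1.508
v -1.745 -1.107 -4.148
v -1.013 -0.99 -3.907
v -2.135 -1.213 -2.912
v -1.129 -0.687 -3.918
v -1.352 -0.457 -3.968
v -1.643 -0.34 -4.049
v -1.952 -0.354 -4.148
v -2.225 -0.499 -4.246
v -2.415 -0.749 -4.328
v -2.489 -1.061 -4.378
v -2.435 -1.381 -4.389
v -2.261 -1.653 -4.358
v -1.998 -1.831 -4.29
v -1.692 -1.883 -4.198
v -1.395 -1.801 -4.097
v -1.158 -1.6 -4.005
v -1.023 -1.313 -3.938
f 1 38 17
f 38 12 41
f 17 41 6
f 38 41 17
f 1 17 13
f 17 6 18
f 13 18 2
f 17 18 13
f 1 13 22
f 13 2 23
f 22 23 8
f 13 23 22
f 1 22 34
f 22 8 37
f 34 37 11
f 22 37 34
f 1 34 38
f 34 11 42
f 38 42 12
f 34 42 38
f 2 18 29
f 18 6 32
f 29 32 10
f 18 32 29
f 6 41 19
f 41 12 40
f 19 40 5
f 41 40 19
f 12 42 39
f 42 11 35
f 39 35 3
f 42 35 39
f 11 37 36
f 37 8 24
f 36 24 7
f 37 24 36
f 8 23 28
f 23 2 25
f 28 25 9
f 23 25 28
f 4 30 16
f 30 10 31
f 16 31 5
f 30 31 16
f 4 16 14
f 16 5 15
f 14 15 3
f 16 15 14
f 4 14 21
f 14 3 20
f 21 20 7
f 14 20 21
f 4 21 26
f 21 7 27
f 26 27 9
f 21 27 26
f 4 26 30
f 26 9 33
f 30 33 10
f 26 33 30
f 5 31 19
f 31 10 32
f 19 32 6
f 31 32 19
f 3 15 39
f 15 5 40
f 39 40 12
f 15 40 39
f 7 20 36
f 20 3 35
f 36 35 11
f 20 35 36
f 9 27 28
f 27 7 24
f 28 24 8
f 27 24 28
f 10 33 29
f 33 9 25
f 29 25 2
f 33 25 29
f 44 43 46
f 44 46 45
f 46 43 47
f 46 47 45
f 47 43 48
f 47 48 45
f 48 43 49
f 48 49 45
f 49 43 50
f 49 50 45
f 50 43 51
f 50 51 45
f 51 43 52
f 51 52 45
f 52 43 53
f 52 53 45
f 53 43 54
f 53 54 45
f 54 43 55
f 54 55 45
f 55 43 56
f 55 56 45
f 56 43 57
f 56 57 45
f 57 43 58
f 57 58 45
f 58 43 59
f 58 59 45
f 59 43 44
f 59 44 45

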